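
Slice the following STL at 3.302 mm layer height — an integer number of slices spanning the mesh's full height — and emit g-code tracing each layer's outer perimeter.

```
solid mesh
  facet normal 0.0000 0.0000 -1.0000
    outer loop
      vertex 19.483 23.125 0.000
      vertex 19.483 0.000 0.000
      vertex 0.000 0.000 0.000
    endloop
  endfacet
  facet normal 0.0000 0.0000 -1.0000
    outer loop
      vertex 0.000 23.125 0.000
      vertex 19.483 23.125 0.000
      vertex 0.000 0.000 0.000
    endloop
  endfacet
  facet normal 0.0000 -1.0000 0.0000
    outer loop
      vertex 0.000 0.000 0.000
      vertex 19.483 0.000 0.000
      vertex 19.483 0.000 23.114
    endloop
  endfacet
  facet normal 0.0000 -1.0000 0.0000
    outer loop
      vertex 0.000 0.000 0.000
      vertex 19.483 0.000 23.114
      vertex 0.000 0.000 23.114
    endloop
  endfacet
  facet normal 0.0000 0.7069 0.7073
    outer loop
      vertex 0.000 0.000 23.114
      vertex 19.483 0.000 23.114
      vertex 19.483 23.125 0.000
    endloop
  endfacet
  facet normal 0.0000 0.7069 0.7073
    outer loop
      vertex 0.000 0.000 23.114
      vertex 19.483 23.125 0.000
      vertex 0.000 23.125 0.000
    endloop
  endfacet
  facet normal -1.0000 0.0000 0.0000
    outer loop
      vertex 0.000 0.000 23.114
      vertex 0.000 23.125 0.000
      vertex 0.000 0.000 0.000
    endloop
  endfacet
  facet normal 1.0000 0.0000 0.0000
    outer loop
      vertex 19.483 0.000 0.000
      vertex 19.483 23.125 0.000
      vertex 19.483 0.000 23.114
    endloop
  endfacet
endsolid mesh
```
; perimeter-only toolpath
G21 ; units = mm
G90 ; absolute positioning
G28 ; home
; layer 1
G0 Z3.302
G0 X0.000 Y0.000
G1 X19.483 Y0.000
G1 X19.483 Y19.821
G1 X0.000 Y19.821
G1 X0.000 Y0.000
; layer 2
G0 Z6.604
G0 X0.000 Y0.000
G1 X19.483 Y0.000
G1 X19.483 Y16.518
G1 X0.000 Y16.518
G1 X0.000 Y0.000
; layer 3
G0 Z9.906
G0 X0.000 Y0.000
G1 X19.483 Y0.000
G1 X19.483 Y13.214
G1 X0.000 Y13.214
G1 X0.000 Y0.000
; layer 4
G0 Z13.208
G0 X0.000 Y0.000
G1 X19.483 Y0.000
G1 X19.483 Y9.911
G1 X0.000 Y9.911
G1 X0.000 Y0.000
; layer 5
G0 Z16.510
G0 X0.000 Y0.000
G1 X19.483 Y0.000
G1 X19.483 Y6.607
G1 X0.000 Y6.607
G1 X0.000 Y0.000
; layer 6
G0 Z19.812
G0 X0.000 Y0.000
G1 X19.483 Y0.000
G1 X19.483 Y3.304
G1 X0.000 Y3.304
G1 X0.000 Y0.000
M2 ; end

The solid is a wedge (ramp): 19.5 × 23.1 mm base, rising to 23.1 mm along the y=0 edge and sloping linearly to z=0 at y=23.1. Slicing at Δz = 3.302 mm — 7 equal slices spanning the solid's height, so layer i sits at z = i·h/7 — gives 6 non-empty perimeters. Each is a 4-segment closed polygon; G0 lifts to the layer z and rapids to the start vertex, then G1 traces the edges. The cross-section shrinks linearly with z (the slice at the apex is degenerate and omitted).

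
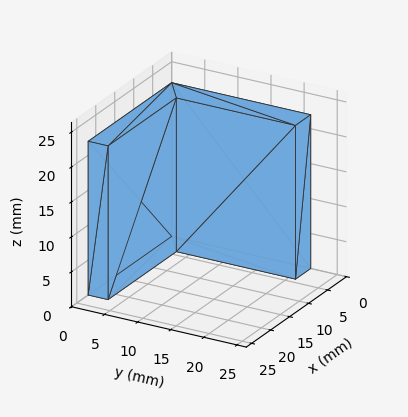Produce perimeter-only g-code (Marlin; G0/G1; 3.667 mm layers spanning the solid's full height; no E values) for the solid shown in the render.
Reading the render: the shape is an L-shaped prism: outer 22 × 21 mm, arm thicknesses ≈ 3 mm (horizontal) and 4 mm (vertical), extruded 22 mm in z (dimensions read to the nearest mm from the axis ticks). For the g-code, the solid's height is divided into equal slices at the stated Δz and each level perimeter traced with G1 moves after a G0 lift.

; perimeter-only toolpath
G21 ; units = mm
G90 ; absolute positioning
G28 ; home
; layer 1
G0 Z3.667
G0 X0.000 Y0.000
G1 X22.000 Y0.000
G1 X22.000 Y3.000
G1 X4.000 Y3.000
G1 X4.000 Y21.000
G1 X0.000 Y21.000
G1 X0.000 Y0.000
; layer 2
G0 Z7.333
G0 X0.000 Y0.000
G1 X22.000 Y0.000
G1 X22.000 Y3.000
G1 X4.000 Y3.000
G1 X4.000 Y21.000
G1 X0.000 Y21.000
G1 X0.000 Y0.000
; layer 3
G0 Z11.000
G0 X0.000 Y0.000
G1 X22.000 Y0.000
G1 X22.000 Y3.000
G1 X4.000 Y3.000
G1 X4.000 Y21.000
G1 X0.000 Y21.000
G1 X0.000 Y0.000
; layer 4
G0 Z14.667
G0 X0.000 Y0.000
G1 X22.000 Y0.000
G1 X22.000 Y3.000
G1 X4.000 Y3.000
G1 X4.000 Y21.000
G1 X0.000 Y21.000
G1 X0.000 Y0.000
; layer 5
G0 Z18.333
G0 X0.000 Y0.000
G1 X22.000 Y0.000
G1 X22.000 Y3.000
G1 X4.000 Y3.000
G1 X4.000 Y21.000
G1 X0.000 Y21.000
G1 X0.000 Y0.000
; layer 6
G0 Z22.000
G0 X0.000 Y0.000
G1 X22.000 Y0.000
G1 X22.000 Y3.000
G1 X4.000 Y3.000
G1 X4.000 Y21.000
G1 X0.000 Y21.000
G1 X0.000 Y0.000
M2 ; end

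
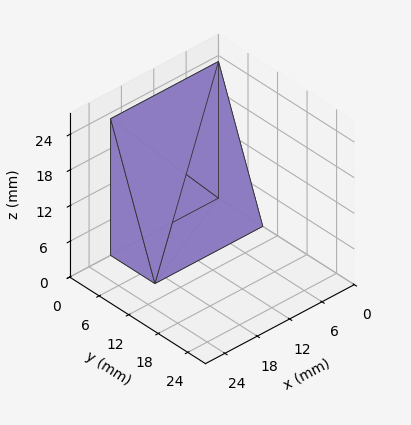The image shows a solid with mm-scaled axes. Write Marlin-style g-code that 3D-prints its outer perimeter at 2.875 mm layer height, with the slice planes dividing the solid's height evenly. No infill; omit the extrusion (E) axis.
Reading the render: the shape is a wedge (ramp): 20 × 9 mm base, rising to 23 mm along the y=0 edge and sloping linearly to z=0 at y=9 (dimensions read to the nearest mm from the axis ticks). For the g-code, the solid's height is divided into equal slices at the stated Δz and each level perimeter traced with G1 moves after a G0 lift.

; perimeter-only toolpath
G21 ; units = mm
G90 ; absolute positioning
G28 ; home
; layer 1
G0 Z2.875
G0 X0.000 Y0.000
G1 X20.000 Y0.000
G1 X20.000 Y7.875
G1 X0.000 Y7.875
G1 X0.000 Y0.000
; layer 2
G0 Z5.750
G0 X0.000 Y0.000
G1 X20.000 Y0.000
G1 X20.000 Y6.750
G1 X0.000 Y6.750
G1 X0.000 Y0.000
; layer 3
G0 Z8.625
G0 X0.000 Y0.000
G1 X20.000 Y0.000
G1 X20.000 Y5.625
G1 X0.000 Y5.625
G1 X0.000 Y0.000
; layer 4
G0 Z11.500
G0 X0.000 Y0.000
G1 X20.000 Y0.000
G1 X20.000 Y4.500
G1 X0.000 Y4.500
G1 X0.000 Y0.000
; layer 5
G0 Z14.375
G0 X0.000 Y0.000
G1 X20.000 Y0.000
G1 X20.000 Y3.375
G1 X0.000 Y3.375
G1 X0.000 Y0.000
; layer 6
G0 Z17.250
G0 X0.000 Y0.000
G1 X20.000 Y0.000
G1 X20.000 Y2.250
G1 X0.000 Y2.250
G1 X0.000 Y0.000
; layer 7
G0 Z20.125
G0 X0.000 Y0.000
G1 X20.000 Y0.000
G1 X20.000 Y1.125
G1 X0.000 Y1.125
G1 X0.000 Y0.000
M2 ; end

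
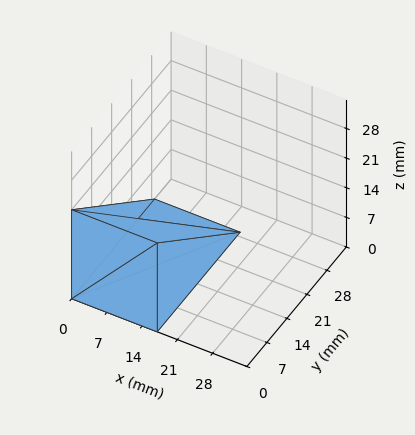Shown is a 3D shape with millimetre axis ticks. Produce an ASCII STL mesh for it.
Reading the render: the shape is a wedge (ramp): 17 × 29 mm base, rising to 21 mm along the y=0 edge and sloping linearly to z=0 at y=29 (dimensions read to the nearest mm from the axis ticks). For the STL, each face is triangulated and given an outward normal.

solid part
  facet normal 0.0000 0.0000 -1.0000
    outer loop
      vertex 17.000 29.000 0.000
      vertex 17.000 0.000 0.000
      vertex 0.000 0.000 0.000
    endloop
  endfacet
  facet normal 0.0000 0.0000 -1.0000
    outer loop
      vertex 0.000 29.000 0.000
      vertex 17.000 29.000 0.000
      vertex 0.000 0.000 0.000
    endloop
  endfacet
  facet normal 0.0000 -1.0000 0.0000
    outer loop
      vertex 0.000 0.000 0.000
      vertex 17.000 0.000 0.000
      vertex 17.000 0.000 21.000
    endloop
  endfacet
  facet normal 0.0000 -1.0000 0.0000
    outer loop
      vertex 0.000 0.000 0.000
      vertex 17.000 0.000 21.000
      vertex 0.000 0.000 21.000
    endloop
  endfacet
  facet normal 0.0000 0.5865 0.8099
    outer loop
      vertex 0.000 0.000 21.000
      vertex 17.000 0.000 21.000
      vertex 17.000 29.000 0.000
    endloop
  endfacet
  facet normal 0.0000 0.5865 0.8099
    outer loop
      vertex 0.000 0.000 21.000
      vertex 17.000 29.000 0.000
      vertex 0.000 29.000 0.000
    endloop
  endfacet
  facet normal -1.0000 0.0000 0.0000
    outer loop
      vertex 0.000 0.000 21.000
      vertex 0.000 29.000 0.000
      vertex 0.000 0.000 0.000
    endloop
  endfacet
  facet normal 1.0000 0.0000 0.0000
    outer loop
      vertex 17.000 0.000 0.000
      vertex 17.000 29.000 0.000
      vertex 17.000 0.000 21.000
    endloop
  endfacet
endsolid part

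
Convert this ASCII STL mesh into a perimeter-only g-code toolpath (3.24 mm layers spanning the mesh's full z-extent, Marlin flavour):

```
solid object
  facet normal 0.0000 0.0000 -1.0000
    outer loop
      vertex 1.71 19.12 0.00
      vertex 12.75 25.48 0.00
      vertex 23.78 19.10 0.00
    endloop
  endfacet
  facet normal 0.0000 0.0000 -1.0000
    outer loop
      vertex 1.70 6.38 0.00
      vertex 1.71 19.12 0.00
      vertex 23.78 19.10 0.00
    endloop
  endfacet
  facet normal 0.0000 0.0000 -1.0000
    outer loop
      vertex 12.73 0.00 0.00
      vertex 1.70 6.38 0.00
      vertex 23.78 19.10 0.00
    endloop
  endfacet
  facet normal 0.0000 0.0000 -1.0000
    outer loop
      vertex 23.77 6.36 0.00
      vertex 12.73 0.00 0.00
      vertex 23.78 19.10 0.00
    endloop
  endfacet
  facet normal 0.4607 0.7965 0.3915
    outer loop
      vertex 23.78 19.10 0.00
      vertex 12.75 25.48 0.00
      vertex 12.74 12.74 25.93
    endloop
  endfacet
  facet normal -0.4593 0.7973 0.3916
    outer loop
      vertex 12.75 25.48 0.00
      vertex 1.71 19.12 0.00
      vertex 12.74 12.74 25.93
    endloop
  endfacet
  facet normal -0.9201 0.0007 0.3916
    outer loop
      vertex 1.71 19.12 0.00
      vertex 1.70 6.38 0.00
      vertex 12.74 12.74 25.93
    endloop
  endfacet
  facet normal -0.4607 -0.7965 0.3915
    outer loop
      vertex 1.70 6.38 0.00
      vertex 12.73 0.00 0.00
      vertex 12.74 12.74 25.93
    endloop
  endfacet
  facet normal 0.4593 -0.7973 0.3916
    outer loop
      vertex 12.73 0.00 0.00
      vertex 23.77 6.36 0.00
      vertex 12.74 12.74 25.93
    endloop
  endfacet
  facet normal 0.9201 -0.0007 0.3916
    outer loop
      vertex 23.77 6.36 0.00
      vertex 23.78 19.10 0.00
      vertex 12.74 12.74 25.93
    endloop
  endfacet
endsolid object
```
; perimeter-only toolpath
G21 ; units = mm
G90 ; absolute positioning
G28 ; home
; layer 1
G0 Z3.24
G0 X22.40 Y18.31
G1 X12.75 Y23.89
G1 X3.09 Y18.32
G1 X3.08 Y7.17
G1 X12.73 Y1.59
G1 X22.39 Y7.16
G1 X22.40 Y18.31
; layer 2
G0 Z6.48
G0 X21.02 Y17.51
G1 X12.75 Y22.29
G1 X4.47 Y17.52
G1 X4.46 Y7.97
G1 X12.73 Y3.19
G1 X21.01 Y7.96
G1 X21.02 Y17.51
; layer 3
G0 Z9.72
G0 X19.64 Y16.71
G1 X12.75 Y20.70
G1 X5.85 Y16.73
G1 X5.84 Y8.77
G1 X12.73 Y4.78
G1 X19.63 Y8.75
G1 X19.64 Y16.71
; layer 4
G0 Z12.96
G0 X18.26 Y15.92
G1 X12.75 Y19.11
G1 X7.22 Y15.93
G1 X7.22 Y9.56
G1 X12.73 Y6.37
G1 X18.25 Y9.55
G1 X18.26 Y15.92
; layer 5
G0 Z16.21
G0 X16.88 Y15.12
G1 X12.74 Y17.52
G1 X8.60 Y15.13
G1 X8.60 Y10.36
G1 X12.74 Y7.96
G1 X16.88 Y10.35
G1 X16.88 Y15.12
; layer 6
G0 Z19.45
G0 X15.50 Y14.33
G1 X12.74 Y15.93
G1 X9.98 Y14.34
G1 X9.98 Y11.15
G1 X12.74 Y9.55
G1 X15.50 Y11.14
G1 X15.50 Y14.33
; layer 7
G0 Z22.69
G0 X14.12 Y13.54
G1 X12.74 Y14.33
G1 X11.36 Y13.54
G1 X11.36 Y11.95
G1 X12.74 Y11.15
G1 X14.12 Y11.94
G1 X14.12 Y13.54
M2 ; end

The solid is a regular 6-sided pyramid, base circumscribed radius ≈ 12.7 mm, apex at z ≈ 25.9 mm. Slicing at Δz = 3.24 mm — 8 equal slices spanning the solid's height, so layer i sits at z = i·h/8 — gives 7 non-empty perimeters. Each is a 6-segment closed polygon; G0 lifts to the layer z and rapids to the start vertex, then G1 traces the edges. The cross-section shrinks linearly with z (the slice at the apex is degenerate and omitted).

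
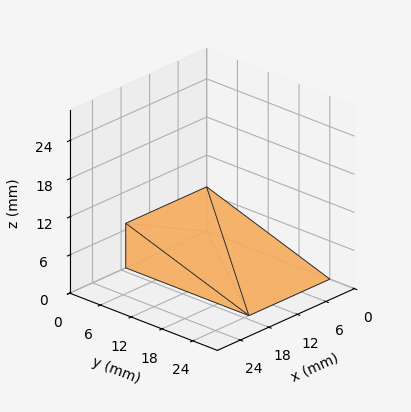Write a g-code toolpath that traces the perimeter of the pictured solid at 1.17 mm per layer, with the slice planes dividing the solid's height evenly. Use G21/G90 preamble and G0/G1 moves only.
Reading the render: the shape is a wedge (ramp): 17 × 24 mm base, rising to 7 mm along the y=0 edge and sloping linearly to z=0 at y=24 (dimensions read to the nearest mm from the axis ticks). For the g-code, the solid's height is divided into equal slices at the stated Δz and each level perimeter traced with G1 moves after a G0 lift.

; perimeter-only toolpath
G21 ; units = mm
G90 ; absolute positioning
G28 ; home
; layer 1
G0 Z1.17
G0 X0.00 Y0.00
G1 X17.00 Y0.00
G1 X17.00 Y20.00
G1 X0.00 Y20.00
G1 X0.00 Y0.00
; layer 2
G0 Z2.33
G0 X0.00 Y0.00
G1 X17.00 Y0.00
G1 X17.00 Y16.00
G1 X0.00 Y16.00
G1 X0.00 Y0.00
; layer 3
G0 Z3.50
G0 X0.00 Y0.00
G1 X17.00 Y0.00
G1 X17.00 Y12.00
G1 X0.00 Y12.00
G1 X0.00 Y0.00
; layer 4
G0 Z4.67
G0 X0.00 Y0.00
G1 X17.00 Y0.00
G1 X17.00 Y8.00
G1 X0.00 Y8.00
G1 X0.00 Y0.00
; layer 5
G0 Z5.83
G0 X0.00 Y0.00
G1 X17.00 Y0.00
G1 X17.00 Y4.00
G1 X0.00 Y4.00
G1 X0.00 Y0.00
M2 ; end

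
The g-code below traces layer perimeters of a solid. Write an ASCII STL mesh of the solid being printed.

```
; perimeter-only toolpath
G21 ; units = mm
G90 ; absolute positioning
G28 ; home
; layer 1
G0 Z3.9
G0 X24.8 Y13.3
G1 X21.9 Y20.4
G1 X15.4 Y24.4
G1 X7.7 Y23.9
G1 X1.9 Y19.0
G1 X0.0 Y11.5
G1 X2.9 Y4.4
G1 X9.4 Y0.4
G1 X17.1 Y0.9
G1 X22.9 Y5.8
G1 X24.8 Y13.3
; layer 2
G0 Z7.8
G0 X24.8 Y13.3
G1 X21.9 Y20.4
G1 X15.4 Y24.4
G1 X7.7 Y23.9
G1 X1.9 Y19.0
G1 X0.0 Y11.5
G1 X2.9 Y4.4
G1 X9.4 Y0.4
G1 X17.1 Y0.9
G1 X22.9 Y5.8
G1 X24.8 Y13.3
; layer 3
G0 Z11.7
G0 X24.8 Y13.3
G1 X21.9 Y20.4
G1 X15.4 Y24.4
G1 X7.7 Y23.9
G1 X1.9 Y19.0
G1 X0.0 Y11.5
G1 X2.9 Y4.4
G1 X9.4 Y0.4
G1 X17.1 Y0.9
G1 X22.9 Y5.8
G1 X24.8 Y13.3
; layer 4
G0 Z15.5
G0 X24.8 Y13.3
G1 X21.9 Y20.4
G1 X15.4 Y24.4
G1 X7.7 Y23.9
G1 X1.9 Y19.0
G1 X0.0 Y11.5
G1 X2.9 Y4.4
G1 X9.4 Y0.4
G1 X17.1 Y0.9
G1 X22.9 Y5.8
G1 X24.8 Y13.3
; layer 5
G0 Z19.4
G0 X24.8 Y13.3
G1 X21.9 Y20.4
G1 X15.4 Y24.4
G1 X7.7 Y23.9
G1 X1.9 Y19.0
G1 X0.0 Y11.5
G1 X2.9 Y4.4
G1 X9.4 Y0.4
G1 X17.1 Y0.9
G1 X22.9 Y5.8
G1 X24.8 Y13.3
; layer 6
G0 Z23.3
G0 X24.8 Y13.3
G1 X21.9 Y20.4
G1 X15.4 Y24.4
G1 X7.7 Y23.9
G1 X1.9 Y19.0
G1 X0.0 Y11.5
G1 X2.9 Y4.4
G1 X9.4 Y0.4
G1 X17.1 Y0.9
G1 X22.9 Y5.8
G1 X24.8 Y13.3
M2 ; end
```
solid part
  facet normal 0.0000 0.0000 -1.0000
    outer loop
      vertex 15.4 24.4 0.0
      vertex 21.9 20.4 0.0
      vertex 24.8 13.3 0.0
    endloop
  endfacet
  facet normal 0.0000 0.0000 -1.0000
    outer loop
      vertex 7.7 23.9 0.0
      vertex 15.4 24.4 0.0
      vertex 24.8 13.3 0.0
    endloop
  endfacet
  facet normal 0.0000 0.0000 -1.0000
    outer loop
      vertex 1.9 19.0 0.0
      vertex 7.7 23.9 0.0
      vertex 24.8 13.3 0.0
    endloop
  endfacet
  facet normal 0.0000 0.0000 -1.0000
    outer loop
      vertex 0.0 11.5 0.0
      vertex 1.9 19.0 0.0
      vertex 24.8 13.3 0.0
    endloop
  endfacet
  facet normal 0.0000 0.0000 -1.0000
    outer loop
      vertex 2.9 4.4 0.0
      vertex 0.0 11.5 0.0
      vertex 24.8 13.3 0.0
    endloop
  endfacet
  facet normal 0.0000 0.0000 -1.0000
    outer loop
      vertex 9.4 0.4 0.0
      vertex 2.9 4.4 0.0
      vertex 24.8 13.3 0.0
    endloop
  endfacet
  facet normal 0.0000 0.0000 -1.0000
    outer loop
      vertex 17.1 0.9 0.0
      vertex 9.4 0.4 0.0
      vertex 24.8 13.3 0.0
    endloop
  endfacet
  facet normal 0.0000 0.0000 -1.0000
    outer loop
      vertex 22.9 5.8 0.0
      vertex 17.1 0.9 0.0
      vertex 24.8 13.3 0.0
    endloop
  endfacet
  facet normal 0.0000 0.0000 1.0000
    outer loop
      vertex 24.8 13.3 23.3
      vertex 21.9 20.4 23.3
      vertex 15.4 24.4 23.3
    endloop
  endfacet
  facet normal 0.0000 0.0000 1.0000
    outer loop
      vertex 24.8 13.3 23.3
      vertex 15.4 24.4 23.3
      vertex 7.7 23.9 23.3
    endloop
  endfacet
  facet normal 0.0000 0.0000 1.0000
    outer loop
      vertex 24.8 13.3 23.3
      vertex 7.7 23.9 23.3
      vertex 1.9 19.0 23.3
    endloop
  endfacet
  facet normal 0.0000 0.0000 1.0000
    outer loop
      vertex 24.8 13.3 23.3
      vertex 1.9 19.0 23.3
      vertex 0.0 11.5 23.3
    endloop
  endfacet
  facet normal 0.0000 0.0000 1.0000
    outer loop
      vertex 24.8 13.3 23.3
      vertex 0.0 11.5 23.3
      vertex 2.9 4.4 23.3
    endloop
  endfacet
  facet normal 0.0000 0.0000 1.0000
    outer loop
      vertex 24.8 13.3 23.3
      vertex 2.9 4.4 23.3
      vertex 9.4 0.4 23.3
    endloop
  endfacet
  facet normal 0.0000 0.0000 1.0000
    outer loop
      vertex 24.8 13.3 23.3
      vertex 9.4 0.4 23.3
      vertex 17.1 0.9 23.3
    endloop
  endfacet
  facet normal 0.0000 0.0000 1.0000
    outer loop
      vertex 24.8 13.3 23.3
      vertex 17.1 0.9 23.3
      vertex 22.9 5.8 23.3
    endloop
  endfacet
  facet normal 0.9258 0.3781 0.0000
    outer loop
      vertex 24.8 13.3 0.0
      vertex 21.9 20.4 0.0
      vertex 21.9 20.4 23.3
    endloop
  endfacet
  facet normal 0.9258 0.3781 0.0000
    outer loop
      vertex 24.8 13.3 0.0
      vertex 21.9 20.4 23.3
      vertex 24.8 13.3 23.3
    endloop
  endfacet
  facet normal 0.5241 0.8517 0.0000
    outer loop
      vertex 21.9 20.4 0.0
      vertex 15.4 24.4 0.0
      vertex 15.4 24.4 23.3
    endloop
  endfacet
  facet normal 0.5241 0.8517 0.0000
    outer loop
      vertex 21.9 20.4 0.0
      vertex 15.4 24.4 23.3
      vertex 21.9 20.4 23.3
    endloop
  endfacet
  facet normal -0.0648 0.9979 0.0000
    outer loop
      vertex 15.4 24.4 0.0
      vertex 7.7 23.9 0.0
      vertex 7.7 23.9 23.3
    endloop
  endfacet
  facet normal -0.0648 0.9979 0.0000
    outer loop
      vertex 15.4 24.4 0.0
      vertex 7.7 23.9 23.3
      vertex 15.4 24.4 23.3
    endloop
  endfacet
  facet normal -0.6454 0.7639 0.0000
    outer loop
      vertex 7.7 23.9 0.0
      vertex 1.9 19.0 0.0
      vertex 1.9 19.0 23.3
    endloop
  endfacet
  facet normal -0.6454 0.7639 0.0000
    outer loop
      vertex 7.7 23.9 0.0
      vertex 1.9 19.0 23.3
      vertex 7.7 23.9 23.3
    endloop
  endfacet
  facet normal -0.9694 0.2456 0.0000
    outer loop
      vertex 1.9 19.0 0.0
      vertex 0.0 11.5 0.0
      vertex 0.0 11.5 23.3
    endloop
  endfacet
  facet normal -0.9694 0.2456 0.0000
    outer loop
      vertex 1.9 19.0 0.0
      vertex 0.0 11.5 23.3
      vertex 1.9 19.0 23.3
    endloop
  endfacet
  facet normal -0.9258 -0.3781 0.0000
    outer loop
      vertex 0.0 11.5 0.0
      vertex 2.9 4.4 0.0
      vertex 2.9 4.4 23.3
    endloop
  endfacet
  facet normal -0.9258 -0.3781 0.0000
    outer loop
      vertex 0.0 11.5 0.0
      vertex 2.9 4.4 23.3
      vertex 0.0 11.5 23.3
    endloop
  endfacet
  facet normal -0.5241 -0.8517 0.0000
    outer loop
      vertex 2.9 4.4 0.0
      vertex 9.4 0.4 0.0
      vertex 9.4 0.4 23.3
    endloop
  endfacet
  facet normal -0.5241 -0.8517 0.0000
    outer loop
      vertex 2.9 4.4 0.0
      vertex 9.4 0.4 23.3
      vertex 2.9 4.4 23.3
    endloop
  endfacet
  facet normal 0.0648 -0.9979 0.0000
    outer loop
      vertex 9.4 0.4 0.0
      vertex 17.1 0.9 0.0
      vertex 17.1 0.9 23.3
    endloop
  endfacet
  facet normal 0.0648 -0.9979 0.0000
    outer loop
      vertex 9.4 0.4 0.0
      vertex 17.1 0.9 23.3
      vertex 9.4 0.4 23.3
    endloop
  endfacet
  facet normal 0.6454 -0.7639 0.0000
    outer loop
      vertex 17.1 0.9 0.0
      vertex 22.9 5.8 0.0
      vertex 22.9 5.8 23.3
    endloop
  endfacet
  facet normal 0.6454 -0.7639 0.0000
    outer loop
      vertex 17.1 0.9 0.0
      vertex 22.9 5.8 23.3
      vertex 17.1 0.9 23.3
    endloop
  endfacet
  facet normal 0.9694 -0.2456 0.0000
    outer loop
      vertex 22.9 5.8 0.0
      vertex 24.8 13.3 0.0
      vertex 24.8 13.3 23.3
    endloop
  endfacet
  facet normal 0.9694 -0.2456 0.0000
    outer loop
      vertex 22.9 5.8 0.0
      vertex 24.8 13.3 23.3
      vertex 22.9 5.8 23.3
    endloop
  endfacet
endsolid part

The G0 Z moves step by Δz≈3.9 mm. Every layer's G1 loop is the same polygon, so the solid is a straight extrusion of it from z=0 to z≈23.3. Closing with flat bottom and top caps and triangulating gives 36 facets — a regular 10-sided prism (a cylinder approximated with 10 flat sides), circumscribed radius ≈ 12.4 mm, height ≈ 23.3 mm.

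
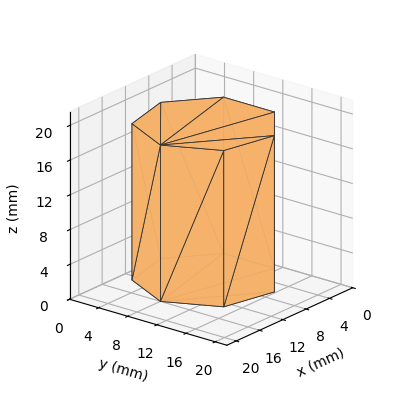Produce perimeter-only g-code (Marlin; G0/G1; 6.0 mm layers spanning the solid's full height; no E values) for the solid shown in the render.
Reading the render: the shape is a regular 7-sided prism (a cylinder approximated with 7 flat sides), circumscribed radius ≈ 8 mm, height ≈ 18 mm (dimensions read to the nearest mm from the axis ticks). For the g-code, the solid's height is divided into equal slices at the stated Δz and each level perimeter traced with G1 moves after a G0 lift.

; perimeter-only toolpath
G21 ; units = mm
G90 ; absolute positioning
G28 ; home
; layer 1
G0 Z6.0
G0 X16.0 Y8.0
G1 X13.0 Y14.3
G1 X6.2 Y15.8
G1 X0.8 Y11.5
G1 X0.8 Y4.5
G1 X6.2 Y0.2
G1 X13.0 Y1.7
G1 X16.0 Y8.0
; layer 2
G0 Z12.0
G0 X16.0 Y8.0
G1 X13.0 Y14.3
G1 X6.2 Y15.8
G1 X0.8 Y11.5
G1 X0.8 Y4.5
G1 X6.2 Y0.2
G1 X13.0 Y1.7
G1 X16.0 Y8.0
; layer 3
G0 Z18.0
G0 X16.0 Y8.0
G1 X13.0 Y14.3
G1 X6.2 Y15.8
G1 X0.8 Y11.5
G1 X0.8 Y4.5
G1 X6.2 Y0.2
G1 X13.0 Y1.7
G1 X16.0 Y8.0
M2 ; end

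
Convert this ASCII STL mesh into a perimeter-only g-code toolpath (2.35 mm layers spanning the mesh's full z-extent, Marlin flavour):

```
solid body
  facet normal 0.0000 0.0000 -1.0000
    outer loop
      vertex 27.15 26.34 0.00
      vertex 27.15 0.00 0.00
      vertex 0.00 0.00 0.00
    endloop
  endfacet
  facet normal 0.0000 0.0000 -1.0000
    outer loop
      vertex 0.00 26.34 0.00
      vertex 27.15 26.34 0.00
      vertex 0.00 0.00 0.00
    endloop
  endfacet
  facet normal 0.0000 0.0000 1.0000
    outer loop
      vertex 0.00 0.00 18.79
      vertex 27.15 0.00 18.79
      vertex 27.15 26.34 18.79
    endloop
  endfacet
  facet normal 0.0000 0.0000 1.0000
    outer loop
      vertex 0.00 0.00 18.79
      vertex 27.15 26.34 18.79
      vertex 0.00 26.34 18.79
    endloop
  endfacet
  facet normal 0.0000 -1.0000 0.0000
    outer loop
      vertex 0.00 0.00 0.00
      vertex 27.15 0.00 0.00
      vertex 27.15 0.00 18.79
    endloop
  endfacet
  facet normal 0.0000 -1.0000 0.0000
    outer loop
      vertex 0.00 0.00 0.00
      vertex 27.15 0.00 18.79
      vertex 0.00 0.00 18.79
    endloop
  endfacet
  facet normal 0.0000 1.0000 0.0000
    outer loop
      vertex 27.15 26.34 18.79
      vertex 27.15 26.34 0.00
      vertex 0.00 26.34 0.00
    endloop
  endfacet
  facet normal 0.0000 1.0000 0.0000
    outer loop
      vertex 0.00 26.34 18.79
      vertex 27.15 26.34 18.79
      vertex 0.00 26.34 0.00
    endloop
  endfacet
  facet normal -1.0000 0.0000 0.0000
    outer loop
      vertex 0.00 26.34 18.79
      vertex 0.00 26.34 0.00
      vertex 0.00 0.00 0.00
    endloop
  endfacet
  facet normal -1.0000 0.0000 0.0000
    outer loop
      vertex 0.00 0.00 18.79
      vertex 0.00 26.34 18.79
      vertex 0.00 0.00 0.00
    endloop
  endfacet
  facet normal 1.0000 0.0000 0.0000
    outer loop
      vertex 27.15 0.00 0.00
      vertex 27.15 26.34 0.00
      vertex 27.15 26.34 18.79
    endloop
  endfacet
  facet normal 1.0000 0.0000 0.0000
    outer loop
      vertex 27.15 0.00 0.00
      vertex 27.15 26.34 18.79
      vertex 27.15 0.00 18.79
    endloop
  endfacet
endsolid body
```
; perimeter-only toolpath
G21 ; units = mm
G90 ; absolute positioning
G28 ; home
; layer 1
G0 Z2.35
G0 X0.00 Y0.00
G1 X27.15 Y0.00
G1 X27.15 Y26.34
G1 X0.00 Y26.34
G1 X0.00 Y0.00
; layer 2
G0 Z4.70
G0 X0.00 Y0.00
G1 X27.15 Y0.00
G1 X27.15 Y26.34
G1 X0.00 Y26.34
G1 X0.00 Y0.00
; layer 3
G0 Z7.05
G0 X0.00 Y0.00
G1 X27.15 Y0.00
G1 X27.15 Y26.34
G1 X0.00 Y26.34
G1 X0.00 Y0.00
; layer 4
G0 Z9.39
G0 X0.00 Y0.00
G1 X27.15 Y0.00
G1 X27.15 Y26.34
G1 X0.00 Y26.34
G1 X0.00 Y0.00
; layer 5
G0 Z11.74
G0 X0.00 Y0.00
G1 X27.15 Y0.00
G1 X27.15 Y26.34
G1 X0.00 Y26.34
G1 X0.00 Y0.00
; layer 6
G0 Z14.09
G0 X0.00 Y0.00
G1 X27.15 Y0.00
G1 X27.15 Y26.34
G1 X0.00 Y26.34
G1 X0.00 Y0.00
; layer 7
G0 Z16.44
G0 X0.00 Y0.00
G1 X27.15 Y0.00
G1 X27.15 Y26.34
G1 X0.00 Y26.34
G1 X0.00 Y0.00
; layer 8
G0 Z18.79
G0 X0.00 Y0.00
G1 X27.15 Y0.00
G1 X27.15 Y26.34
G1 X0.00 Y26.34
G1 X0.00 Y0.00
M2 ; end

The solid is a rectangular box, roughly 27.1 × 26.3 mm footprint and 18.8 mm tall. Slicing at Δz = 2.35 mm — 8 equal slices spanning the solid's height, so layer i sits at z = i·h/8 — gives 8 non-empty perimeters. Each is a 4-segment closed polygon; G0 lifts to the layer z and rapids to the start vertex, then G1 traces the edges.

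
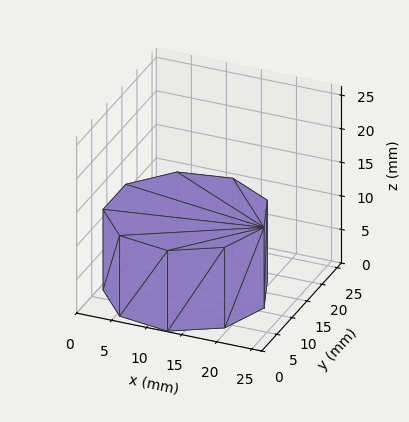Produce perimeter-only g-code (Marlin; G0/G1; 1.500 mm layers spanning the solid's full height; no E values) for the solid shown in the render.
Reading the render: the shape is a regular 9-sided prism (a cylinder approximated with 9 flat sides), circumscribed radius ≈ 11 mm, height ≈ 12 mm (dimensions read to the nearest mm from the axis ticks). For the g-code, the solid's height is divided into equal slices at the stated Δz and each level perimeter traced with G1 moves after a G0 lift.

; perimeter-only toolpath
G21 ; units = mm
G90 ; absolute positioning
G28 ; home
; layer 1
G0 Z1.500
G0 X22.000 Y11.000
G1 X19.426 Y18.071
G1 X12.910 Y21.833
G1 X5.500 Y20.526
G1 X0.663 Y14.762
G1 X0.663 Y7.238
G1 X5.500 Y1.474
G1 X12.910 Y0.167
G1 X19.426 Y3.929
G1 X22.000 Y11.000
; layer 2
G0 Z3.000
G0 X22.000 Y11.000
G1 X19.426 Y18.071
G1 X12.910 Y21.833
G1 X5.500 Y20.526
G1 X0.663 Y14.762
G1 X0.663 Y7.238
G1 X5.500 Y1.474
G1 X12.910 Y0.167
G1 X19.426 Y3.929
G1 X22.000 Y11.000
; layer 3
G0 Z4.500
G0 X22.000 Y11.000
G1 X19.426 Y18.071
G1 X12.910 Y21.833
G1 X5.500 Y20.526
G1 X0.663 Y14.762
G1 X0.663 Y7.238
G1 X5.500 Y1.474
G1 X12.910 Y0.167
G1 X19.426 Y3.929
G1 X22.000 Y11.000
; layer 4
G0 Z6.000
G0 X22.000 Y11.000
G1 X19.426 Y18.071
G1 X12.910 Y21.833
G1 X5.500 Y20.526
G1 X0.663 Y14.762
G1 X0.663 Y7.238
G1 X5.500 Y1.474
G1 X12.910 Y0.167
G1 X19.426 Y3.929
G1 X22.000 Y11.000
; layer 5
G0 Z7.500
G0 X22.000 Y11.000
G1 X19.426 Y18.071
G1 X12.910 Y21.833
G1 X5.500 Y20.526
G1 X0.663 Y14.762
G1 X0.663 Y7.238
G1 X5.500 Y1.474
G1 X12.910 Y0.167
G1 X19.426 Y3.929
G1 X22.000 Y11.000
; layer 6
G0 Z9.000
G0 X22.000 Y11.000
G1 X19.426 Y18.071
G1 X12.910 Y21.833
G1 X5.500 Y20.526
G1 X0.663 Y14.762
G1 X0.663 Y7.238
G1 X5.500 Y1.474
G1 X12.910 Y0.167
G1 X19.426 Y3.929
G1 X22.000 Y11.000
; layer 7
G0 Z10.500
G0 X22.000 Y11.000
G1 X19.426 Y18.071
G1 X12.910 Y21.833
G1 X5.500 Y20.526
G1 X0.663 Y14.762
G1 X0.663 Y7.238
G1 X5.500 Y1.474
G1 X12.910 Y0.167
G1 X19.426 Y3.929
G1 X22.000 Y11.000
; layer 8
G0 Z12.000
G0 X22.000 Y11.000
G1 X19.426 Y18.071
G1 X12.910 Y21.833
G1 X5.500 Y20.526
G1 X0.663 Y14.762
G1 X0.663 Y7.238
G1 X5.500 Y1.474
G1 X12.910 Y0.167
G1 X19.426 Y3.929
G1 X22.000 Y11.000
M2 ; end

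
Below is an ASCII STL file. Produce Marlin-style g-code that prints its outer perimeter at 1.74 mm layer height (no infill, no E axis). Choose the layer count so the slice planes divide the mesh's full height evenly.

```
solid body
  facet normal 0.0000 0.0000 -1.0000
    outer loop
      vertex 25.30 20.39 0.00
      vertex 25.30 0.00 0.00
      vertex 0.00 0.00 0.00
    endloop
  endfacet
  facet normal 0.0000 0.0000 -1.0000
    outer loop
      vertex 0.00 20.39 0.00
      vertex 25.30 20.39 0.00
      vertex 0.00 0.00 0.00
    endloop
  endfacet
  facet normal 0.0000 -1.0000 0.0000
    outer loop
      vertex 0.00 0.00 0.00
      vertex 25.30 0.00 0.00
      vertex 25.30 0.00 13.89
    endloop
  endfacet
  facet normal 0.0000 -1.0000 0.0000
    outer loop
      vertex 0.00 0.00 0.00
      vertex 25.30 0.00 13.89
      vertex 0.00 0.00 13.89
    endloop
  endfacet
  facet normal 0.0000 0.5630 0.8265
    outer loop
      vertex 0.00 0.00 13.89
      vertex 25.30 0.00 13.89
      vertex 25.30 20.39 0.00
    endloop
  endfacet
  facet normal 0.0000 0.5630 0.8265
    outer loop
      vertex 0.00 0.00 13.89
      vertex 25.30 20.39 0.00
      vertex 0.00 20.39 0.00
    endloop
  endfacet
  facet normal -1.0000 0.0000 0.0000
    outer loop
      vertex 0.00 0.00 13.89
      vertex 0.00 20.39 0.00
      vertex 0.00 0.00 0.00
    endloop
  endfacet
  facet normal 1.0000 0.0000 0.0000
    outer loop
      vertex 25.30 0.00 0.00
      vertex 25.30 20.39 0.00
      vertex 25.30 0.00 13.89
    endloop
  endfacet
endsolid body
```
; perimeter-only toolpath
G21 ; units = mm
G90 ; absolute positioning
G28 ; home
; layer 1
G0 Z1.74
G0 X0.00 Y0.00
G1 X25.30 Y0.00
G1 X25.30 Y17.84
G1 X0.00 Y17.84
G1 X0.00 Y0.00
; layer 2
G0 Z3.47
G0 X0.00 Y0.00
G1 X25.30 Y0.00
G1 X25.30 Y15.29
G1 X0.00 Y15.29
G1 X0.00 Y0.00
; layer 3
G0 Z5.21
G0 X0.00 Y0.00
G1 X25.30 Y0.00
G1 X25.30 Y12.74
G1 X0.00 Y12.74
G1 X0.00 Y0.00
; layer 4
G0 Z6.95
G0 X0.00 Y0.00
G1 X25.30 Y0.00
G1 X25.30 Y10.20
G1 X0.00 Y10.20
G1 X0.00 Y0.00
; layer 5
G0 Z8.68
G0 X0.00 Y0.00
G1 X25.30 Y0.00
G1 X25.30 Y7.65
G1 X0.00 Y7.65
G1 X0.00 Y0.00
; layer 6
G0 Z10.42
G0 X0.00 Y0.00
G1 X25.30 Y0.00
G1 X25.30 Y5.10
G1 X0.00 Y5.10
G1 X0.00 Y0.00
; layer 7
G0 Z12.15
G0 X0.00 Y0.00
G1 X25.30 Y0.00
G1 X25.30 Y2.55
G1 X0.00 Y2.55
G1 X0.00 Y0.00
M2 ; end

The solid is a wedge (ramp): 25.3 × 20.4 mm base, rising to 13.9 mm along the y=0 edge and sloping linearly to z=0 at y=20.4. Slicing at Δz = 1.74 mm — 8 equal slices spanning the solid's height, so layer i sits at z = i·h/8 — gives 7 non-empty perimeters. Each is a 4-segment closed polygon; G0 lifts to the layer z and rapids to the start vertex, then G1 traces the edges. The cross-section shrinks linearly with z (the slice at the apex is degenerate and omitted).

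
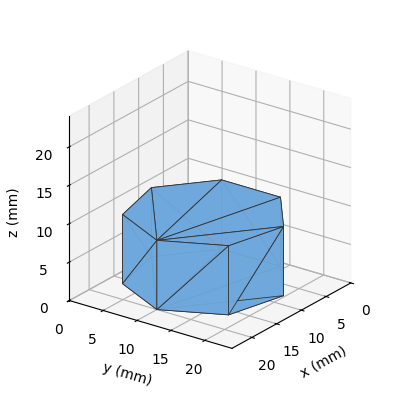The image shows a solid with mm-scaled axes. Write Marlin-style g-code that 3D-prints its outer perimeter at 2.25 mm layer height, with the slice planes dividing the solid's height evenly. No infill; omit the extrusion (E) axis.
Reading the render: the shape is a regular 7-sided prism (a cylinder approximated with 7 flat sides), circumscribed radius ≈ 10 mm, height ≈ 9 mm (dimensions read to the nearest mm from the axis ticks). For the g-code, the solid's height is divided into equal slices at the stated Δz and each level perimeter traced with G1 moves after a G0 lift.

; perimeter-only toolpath
G21 ; units = mm
G90 ; absolute positioning
G28 ; home
; layer 1
G0 Z2.25
G0 X20.00 Y10.00
G1 X16.23 Y17.82
G1 X7.77 Y19.75
G1 X0.99 Y14.34
G1 X0.99 Y5.66
G1 X7.77 Y0.25
G1 X16.23 Y2.18
G1 X20.00 Y10.00
; layer 2
G0 Z4.50
G0 X20.00 Y10.00
G1 X16.23 Y17.82
G1 X7.77 Y19.75
G1 X0.99 Y14.34
G1 X0.99 Y5.66
G1 X7.77 Y0.25
G1 X16.23 Y2.18
G1 X20.00 Y10.00
; layer 3
G0 Z6.75
G0 X20.00 Y10.00
G1 X16.23 Y17.82
G1 X7.77 Y19.75
G1 X0.99 Y14.34
G1 X0.99 Y5.66
G1 X7.77 Y0.25
G1 X16.23 Y2.18
G1 X20.00 Y10.00
; layer 4
G0 Z9.00
G0 X20.00 Y10.00
G1 X16.23 Y17.82
G1 X7.77 Y19.75
G1 X0.99 Y14.34
G1 X0.99 Y5.66
G1 X7.77 Y0.25
G1 X16.23 Y2.18
G1 X20.00 Y10.00
M2 ; end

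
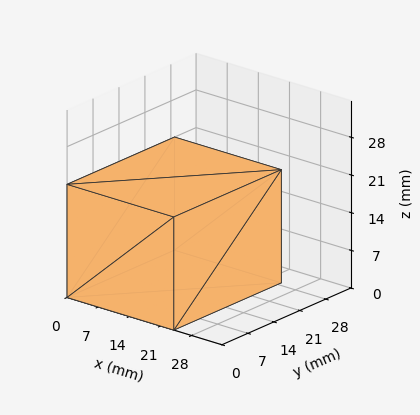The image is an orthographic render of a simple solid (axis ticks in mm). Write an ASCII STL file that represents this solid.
Reading the render: the shape is a rectangular box, roughly 24 × 29 mm footprint and 21 mm tall (dimensions read to the nearest mm from the axis ticks). For the STL, each face is triangulated and given an outward normal.

solid part
  facet normal 0.0000 0.0000 -1.0000
    outer loop
      vertex 24.0 29.0 0.0
      vertex 24.0 0.0 0.0
      vertex 0.0 0.0 0.0
    endloop
  endfacet
  facet normal 0.0000 0.0000 -1.0000
    outer loop
      vertex 0.0 29.0 0.0
      vertex 24.0 29.0 0.0
      vertex 0.0 0.0 0.0
    endloop
  endfacet
  facet normal 0.0000 0.0000 1.0000
    outer loop
      vertex 0.0 0.0 21.0
      vertex 24.0 0.0 21.0
      vertex 24.0 29.0 21.0
    endloop
  endfacet
  facet normal 0.0000 0.0000 1.0000
    outer loop
      vertex 0.0 0.0 21.0
      vertex 24.0 29.0 21.0
      vertex 0.0 29.0 21.0
    endloop
  endfacet
  facet normal 0.0000 -1.0000 0.0000
    outer loop
      vertex 0.0 0.0 0.0
      vertex 24.0 0.0 0.0
      vertex 24.0 0.0 21.0
    endloop
  endfacet
  facet normal 0.0000 -1.0000 0.0000
    outer loop
      vertex 0.0 0.0 0.0
      vertex 24.0 0.0 21.0
      vertex 0.0 0.0 21.0
    endloop
  endfacet
  facet normal 0.0000 1.0000 0.0000
    outer loop
      vertex 24.0 29.0 21.0
      vertex 24.0 29.0 0.0
      vertex 0.0 29.0 0.0
    endloop
  endfacet
  facet normal 0.0000 1.0000 0.0000
    outer loop
      vertex 0.0 29.0 21.0
      vertex 24.0 29.0 21.0
      vertex 0.0 29.0 0.0
    endloop
  endfacet
  facet normal -1.0000 0.0000 0.0000
    outer loop
      vertex 0.0 29.0 21.0
      vertex 0.0 29.0 0.0
      vertex 0.0 0.0 0.0
    endloop
  endfacet
  facet normal -1.0000 0.0000 0.0000
    outer loop
      vertex 0.0 0.0 21.0
      vertex 0.0 29.0 21.0
      vertex 0.0 0.0 0.0
    endloop
  endfacet
  facet normal 1.0000 0.0000 0.0000
    outer loop
      vertex 24.0 0.0 0.0
      vertex 24.0 29.0 0.0
      vertex 24.0 29.0 21.0
    endloop
  endfacet
  facet normal 1.0000 0.0000 0.0000
    outer loop
      vertex 24.0 0.0 0.0
      vertex 24.0 29.0 21.0
      vertex 24.0 0.0 21.0
    endloop
  endfacet
endsolid part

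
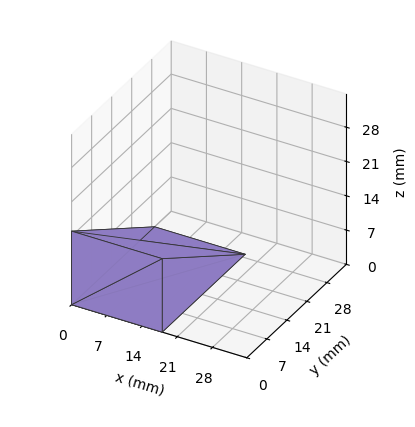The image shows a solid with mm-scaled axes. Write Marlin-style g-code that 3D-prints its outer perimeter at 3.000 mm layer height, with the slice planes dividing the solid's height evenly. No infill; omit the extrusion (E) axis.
Reading the render: the shape is a wedge (ramp): 18 × 29 mm base, rising to 15 mm along the y=0 edge and sloping linearly to z=0 at y=29 (dimensions read to the nearest mm from the axis ticks). For the g-code, the solid's height is divided into equal slices at the stated Δz and each level perimeter traced with G1 moves after a G0 lift.

; perimeter-only toolpath
G21 ; units = mm
G90 ; absolute positioning
G28 ; home
; layer 1
G0 Z3.000
G0 X0.000 Y0.000
G1 X18.000 Y0.000
G1 X18.000 Y23.200
G1 X0.000 Y23.200
G1 X0.000 Y0.000
; layer 2
G0 Z6.000
G0 X0.000 Y0.000
G1 X18.000 Y0.000
G1 X18.000 Y17.400
G1 X0.000 Y17.400
G1 X0.000 Y0.000
; layer 3
G0 Z9.000
G0 X0.000 Y0.000
G1 X18.000 Y0.000
G1 X18.000 Y11.600
G1 X0.000 Y11.600
G1 X0.000 Y0.000
; layer 4
G0 Z12.000
G0 X0.000 Y0.000
G1 X18.000 Y0.000
G1 X18.000 Y5.800
G1 X0.000 Y5.800
G1 X0.000 Y0.000
M2 ; end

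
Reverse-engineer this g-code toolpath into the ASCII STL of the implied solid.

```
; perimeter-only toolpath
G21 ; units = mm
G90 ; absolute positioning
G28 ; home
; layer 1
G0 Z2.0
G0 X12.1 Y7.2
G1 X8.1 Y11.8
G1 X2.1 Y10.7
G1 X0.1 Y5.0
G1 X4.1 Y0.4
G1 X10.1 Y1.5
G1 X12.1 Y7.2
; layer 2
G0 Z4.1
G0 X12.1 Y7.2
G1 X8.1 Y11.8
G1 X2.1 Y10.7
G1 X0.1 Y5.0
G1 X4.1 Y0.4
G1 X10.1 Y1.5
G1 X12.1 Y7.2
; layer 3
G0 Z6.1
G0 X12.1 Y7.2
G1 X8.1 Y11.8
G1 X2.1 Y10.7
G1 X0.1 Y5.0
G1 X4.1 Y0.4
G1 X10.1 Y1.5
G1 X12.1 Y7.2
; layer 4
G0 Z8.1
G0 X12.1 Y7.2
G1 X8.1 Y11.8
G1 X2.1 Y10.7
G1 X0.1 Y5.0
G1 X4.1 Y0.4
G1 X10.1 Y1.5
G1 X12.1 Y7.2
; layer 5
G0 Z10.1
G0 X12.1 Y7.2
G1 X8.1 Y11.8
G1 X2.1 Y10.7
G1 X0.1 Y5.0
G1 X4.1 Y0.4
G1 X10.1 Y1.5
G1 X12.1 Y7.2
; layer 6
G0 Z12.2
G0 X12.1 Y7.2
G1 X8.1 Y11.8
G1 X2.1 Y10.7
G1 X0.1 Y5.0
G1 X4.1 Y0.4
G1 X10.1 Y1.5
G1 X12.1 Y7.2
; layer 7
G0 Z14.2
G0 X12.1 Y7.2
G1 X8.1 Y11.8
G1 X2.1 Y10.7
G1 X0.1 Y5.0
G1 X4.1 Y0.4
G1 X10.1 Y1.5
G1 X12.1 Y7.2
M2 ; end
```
solid part
  facet normal 0.0000 0.0000 -1.0000
    outer loop
      vertex 2.1 10.7 0.0
      vertex 8.1 11.8 0.0
      vertex 12.1 7.2 0.0
    endloop
  endfacet
  facet normal 0.0000 0.0000 -1.0000
    outer loop
      vertex 0.1 5.0 0.0
      vertex 2.1 10.7 0.0
      vertex 12.1 7.2 0.0
    endloop
  endfacet
  facet normal 0.0000 0.0000 -1.0000
    outer loop
      vertex 4.1 0.4 0.0
      vertex 0.1 5.0 0.0
      vertex 12.1 7.2 0.0
    endloop
  endfacet
  facet normal 0.0000 0.0000 -1.0000
    outer loop
      vertex 10.1 1.5 0.0
      vertex 4.1 0.4 0.0
      vertex 12.1 7.2 0.0
    endloop
  endfacet
  facet normal 0.0000 0.0000 1.0000
    outer loop
      vertex 12.1 7.2 14.2
      vertex 8.1 11.8 14.2
      vertex 2.1 10.7 14.2
    endloop
  endfacet
  facet normal 0.0000 0.0000 1.0000
    outer loop
      vertex 12.1 7.2 14.2
      vertex 2.1 10.7 14.2
      vertex 0.1 5.0 14.2
    endloop
  endfacet
  facet normal 0.0000 0.0000 1.0000
    outer loop
      vertex 12.1 7.2 14.2
      vertex 0.1 5.0 14.2
      vertex 4.1 0.4 14.2
    endloop
  endfacet
  facet normal 0.0000 0.0000 1.0000
    outer loop
      vertex 12.1 7.2 14.2
      vertex 4.1 0.4 14.2
      vertex 10.1 1.5 14.2
    endloop
  endfacet
  facet normal 0.7546 0.6562 0.0000
    outer loop
      vertex 12.1 7.2 0.0
      vertex 8.1 11.8 0.0
      vertex 8.1 11.8 14.2
    endloop
  endfacet
  facet normal 0.7546 0.6562 0.0000
    outer loop
      vertex 12.1 7.2 0.0
      vertex 8.1 11.8 14.2
      vertex 12.1 7.2 14.2
    endloop
  endfacet
  facet normal -0.1803 0.9836 0.0000
    outer loop
      vertex 8.1 11.8 0.0
      vertex 2.1 10.7 0.0
      vertex 2.1 10.7 14.2
    endloop
  endfacet
  facet normal -0.1803 0.9836 0.0000
    outer loop
      vertex 8.1 11.8 0.0
      vertex 2.1 10.7 14.2
      vertex 8.1 11.8 14.2
    endloop
  endfacet
  facet normal -0.9436 0.3311 0.0000
    outer loop
      vertex 2.1 10.7 0.0
      vertex 0.1 5.0 0.0
      vertex 0.1 5.0 14.2
    endloop
  endfacet
  facet normal -0.9436 0.3311 0.0000
    outer loop
      vertex 2.1 10.7 0.0
      vertex 0.1 5.0 14.2
      vertex 2.1 10.7 14.2
    endloop
  endfacet
  facet normal -0.7546 -0.6562 0.0000
    outer loop
      vertex 0.1 5.0 0.0
      vertex 4.1 0.4 0.0
      vertex 4.1 0.4 14.2
    endloop
  endfacet
  facet normal -0.7546 -0.6562 0.0000
    outer loop
      vertex 0.1 5.0 0.0
      vertex 4.1 0.4 14.2
      vertex 0.1 5.0 14.2
    endloop
  endfacet
  facet normal 0.1803 -0.9836 0.0000
    outer loop
      vertex 4.1 0.4 0.0
      vertex 10.1 1.5 0.0
      vertex 10.1 1.5 14.2
    endloop
  endfacet
  facet normal 0.1803 -0.9836 0.0000
    outer loop
      vertex 4.1 0.4 0.0
      vertex 10.1 1.5 14.2
      vertex 4.1 0.4 14.2
    endloop
  endfacet
  facet normal 0.9436 -0.3311 0.0000
    outer loop
      vertex 10.1 1.5 0.0
      vertex 12.1 7.2 0.0
      vertex 12.1 7.2 14.2
    endloop
  endfacet
  facet normal 0.9436 -0.3311 0.0000
    outer loop
      vertex 10.1 1.5 0.0
      vertex 12.1 7.2 14.2
      vertex 10.1 1.5 14.2
    endloop
  endfacet
endsolid part

The G0 Z moves step by Δz≈2.0 mm. Every layer's G1 loop is the same polygon, so the solid is a straight extrusion of it from z=0 to z≈14.2. Closing with flat bottom and top caps and triangulating gives 20 facets — a regular 6-sided prism (a cylinder approximated with 6 flat sides), circumscribed radius ≈ 6.1 mm, height ≈ 14.2 mm.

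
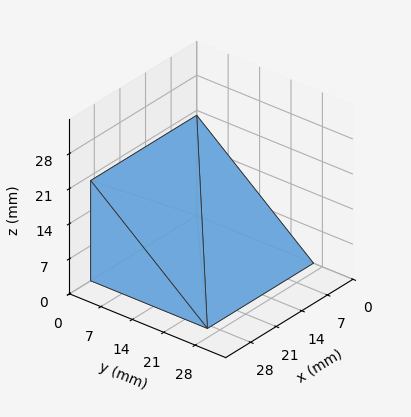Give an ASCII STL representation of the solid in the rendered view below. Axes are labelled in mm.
Reading the render: the shape is a wedge (ramp): 29 × 26 mm base, rising to 20 mm along the y=0 edge and sloping linearly to z=0 at y=26 (dimensions read to the nearest mm from the axis ticks). For the STL, each face is triangulated and given an outward normal.

solid part
  facet normal 0.0000 0.0000 -1.0000
    outer loop
      vertex 29.0 26.0 0.0
      vertex 29.0 0.0 0.0
      vertex 0.0 0.0 0.0
    endloop
  endfacet
  facet normal 0.0000 0.0000 -1.0000
    outer loop
      vertex 0.0 26.0 0.0
      vertex 29.0 26.0 0.0
      vertex 0.0 0.0 0.0
    endloop
  endfacet
  facet normal 0.0000 -1.0000 0.0000
    outer loop
      vertex 0.0 0.0 0.0
      vertex 29.0 0.0 0.0
      vertex 29.0 0.0 20.0
    endloop
  endfacet
  facet normal 0.0000 -1.0000 0.0000
    outer loop
      vertex 0.0 0.0 0.0
      vertex 29.0 0.0 20.0
      vertex 0.0 0.0 20.0
    endloop
  endfacet
  facet normal 0.0000 0.6097 0.7926
    outer loop
      vertex 0.0 0.0 20.0
      vertex 29.0 0.0 20.0
      vertex 29.0 26.0 0.0
    endloop
  endfacet
  facet normal 0.0000 0.6097 0.7926
    outer loop
      vertex 0.0 0.0 20.0
      vertex 29.0 26.0 0.0
      vertex 0.0 26.0 0.0
    endloop
  endfacet
  facet normal -1.0000 0.0000 0.0000
    outer loop
      vertex 0.0 0.0 20.0
      vertex 0.0 26.0 0.0
      vertex 0.0 0.0 0.0
    endloop
  endfacet
  facet normal 1.0000 0.0000 0.0000
    outer loop
      vertex 29.0 0.0 0.0
      vertex 29.0 26.0 0.0
      vertex 29.0 0.0 20.0
    endloop
  endfacet
endsolid part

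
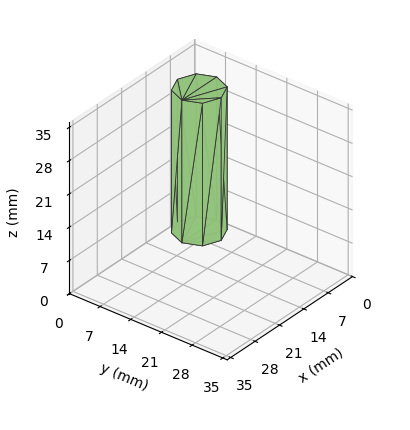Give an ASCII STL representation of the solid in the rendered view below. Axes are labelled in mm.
Reading the render: the shape is a regular 8-sided prism (a cylinder approximated with 8 flat sides), circumscribed radius ≈ 5 mm, height ≈ 30 mm (dimensions read to the nearest mm from the axis ticks). For the STL, each face is triangulated and given an outward normal.

solid part
  facet normal 0.0000 0.0000 -1.0000
    outer loop
      vertex 5.00 10.00 0.00
      vertex 8.54 8.54 0.00
      vertex 10.00 5.00 0.00
    endloop
  endfacet
  facet normal 0.0000 0.0000 -1.0000
    outer loop
      vertex 1.46 8.54 0.00
      vertex 5.00 10.00 0.00
      vertex 10.00 5.00 0.00
    endloop
  endfacet
  facet normal 0.0000 0.0000 -1.0000
    outer loop
      vertex 0.00 5.00 0.00
      vertex 1.46 8.54 0.00
      vertex 10.00 5.00 0.00
    endloop
  endfacet
  facet normal 0.0000 0.0000 -1.0000
    outer loop
      vertex 1.46 1.46 0.00
      vertex 0.00 5.00 0.00
      vertex 10.00 5.00 0.00
    endloop
  endfacet
  facet normal 0.0000 0.0000 -1.0000
    outer loop
      vertex 5.00 0.00 0.00
      vertex 1.46 1.46 0.00
      vertex 10.00 5.00 0.00
    endloop
  endfacet
  facet normal 0.0000 0.0000 -1.0000
    outer loop
      vertex 8.54 1.46 0.00
      vertex 5.00 0.00 0.00
      vertex 10.00 5.00 0.00
    endloop
  endfacet
  facet normal 0.0000 0.0000 1.0000
    outer loop
      vertex 10.00 5.00 30.00
      vertex 8.54 8.54 30.00
      vertex 5.00 10.00 30.00
    endloop
  endfacet
  facet normal 0.0000 0.0000 1.0000
    outer loop
      vertex 10.00 5.00 30.00
      vertex 5.00 10.00 30.00
      vertex 1.46 8.54 30.00
    endloop
  endfacet
  facet normal 0.0000 0.0000 1.0000
    outer loop
      vertex 10.00 5.00 30.00
      vertex 1.46 8.54 30.00
      vertex 0.00 5.00 30.00
    endloop
  endfacet
  facet normal 0.0000 0.0000 1.0000
    outer loop
      vertex 10.00 5.00 30.00
      vertex 0.00 5.00 30.00
      vertex 1.46 1.46 30.00
    endloop
  endfacet
  facet normal 0.0000 0.0000 1.0000
    outer loop
      vertex 10.00 5.00 30.00
      vertex 1.46 1.46 30.00
      vertex 5.00 0.00 30.00
    endloop
  endfacet
  facet normal 0.0000 0.0000 1.0000
    outer loop
      vertex 10.00 5.00 30.00
      vertex 5.00 0.00 30.00
      vertex 8.54 1.46 30.00
    endloop
  endfacet
  facet normal 0.9245 0.3813 0.0000
    outer loop
      vertex 10.00 5.00 0.00
      vertex 8.54 8.54 0.00
      vertex 8.54 8.54 30.00
    endloop
  endfacet
  facet normal 0.9245 0.3813 0.0000
    outer loop
      vertex 10.00 5.00 0.00
      vertex 8.54 8.54 30.00
      vertex 10.00 5.00 30.00
    endloop
  endfacet
  facet normal 0.3813 0.9245 0.0000
    outer loop
      vertex 8.54 8.54 0.00
      vertex 5.00 10.00 0.00
      vertex 5.00 10.00 30.00
    endloop
  endfacet
  facet normal 0.3813 0.9245 0.0000
    outer loop
      vertex 8.54 8.54 0.00
      vertex 5.00 10.00 30.00
      vertex 8.54 8.54 30.00
    endloop
  endfacet
  facet normal -0.3813 0.9245 0.0000
    outer loop
      vertex 5.00 10.00 0.00
      vertex 1.46 8.54 0.00
      vertex 1.46 8.54 30.00
    endloop
  endfacet
  facet normal -0.3813 0.9245 0.0000
    outer loop
      vertex 5.00 10.00 0.00
      vertex 1.46 8.54 30.00
      vertex 5.00 10.00 30.00
    endloop
  endfacet
  facet normal -0.9245 0.3813 0.0000
    outer loop
      vertex 1.46 8.54 0.00
      vertex 0.00 5.00 0.00
      vertex 0.00 5.00 30.00
    endloop
  endfacet
  facet normal -0.9245 0.3813 0.0000
    outer loop
      vertex 1.46 8.54 0.00
      vertex 0.00 5.00 30.00
      vertex 1.46 8.54 30.00
    endloop
  endfacet
  facet normal -0.9245 -0.3813 0.0000
    outer loop
      vertex 0.00 5.00 0.00
      vertex 1.46 1.46 0.00
      vertex 1.46 1.46 30.00
    endloop
  endfacet
  facet normal -0.9245 -0.3813 0.0000
    outer loop
      vertex 0.00 5.00 0.00
      vertex 1.46 1.46 30.00
      vertex 0.00 5.00 30.00
    endloop
  endfacet
  facet normal -0.3813 -0.9245 0.0000
    outer loop
      vertex 1.46 1.46 0.00
      vertex 5.00 0.00 0.00
      vertex 5.00 0.00 30.00
    endloop
  endfacet
  facet normal -0.3813 -0.9245 0.0000
    outer loop
      vertex 1.46 1.46 0.00
      vertex 5.00 0.00 30.00
      vertex 1.46 1.46 30.00
    endloop
  endfacet
  facet normal 0.3813 -0.9245 0.0000
    outer loop
      vertex 5.00 0.00 0.00
      vertex 8.54 1.46 0.00
      vertex 8.54 1.46 30.00
    endloop
  endfacet
  facet normal 0.3813 -0.9245 0.0000
    outer loop
      vertex 5.00 0.00 0.00
      vertex 8.54 1.46 30.00
      vertex 5.00 0.00 30.00
    endloop
  endfacet
  facet normal 0.9245 -0.3813 0.0000
    outer loop
      vertex 8.54 1.46 0.00
      vertex 10.00 5.00 0.00
      vertex 10.00 5.00 30.00
    endloop
  endfacet
  facet normal 0.9245 -0.3813 0.0000
    outer loop
      vertex 8.54 1.46 0.00
      vertex 10.00 5.00 30.00
      vertex 8.54 1.46 30.00
    endloop
  endfacet
endsolid part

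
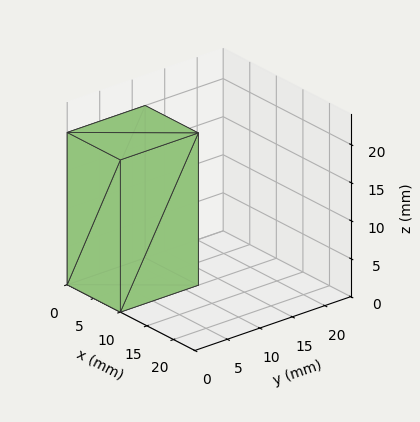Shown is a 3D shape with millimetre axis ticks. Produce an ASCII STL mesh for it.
Reading the render: the shape is a rectangular box, roughly 10 × 12 mm footprint and 20 mm tall (dimensions read to the nearest mm from the axis ticks). For the STL, each face is triangulated and given an outward normal.

solid part
  facet normal 0.0000 0.0000 -1.0000
    outer loop
      vertex 10.00 12.00 0.00
      vertex 10.00 0.00 0.00
      vertex 0.00 0.00 0.00
    endloop
  endfacet
  facet normal 0.0000 0.0000 -1.0000
    outer loop
      vertex 0.00 12.00 0.00
      vertex 10.00 12.00 0.00
      vertex 0.00 0.00 0.00
    endloop
  endfacet
  facet normal 0.0000 0.0000 1.0000
    outer loop
      vertex 0.00 0.00 20.00
      vertex 10.00 0.00 20.00
      vertex 10.00 12.00 20.00
    endloop
  endfacet
  facet normal 0.0000 0.0000 1.0000
    outer loop
      vertex 0.00 0.00 20.00
      vertex 10.00 12.00 20.00
      vertex 0.00 12.00 20.00
    endloop
  endfacet
  facet normal 0.0000 -1.0000 0.0000
    outer loop
      vertex 0.00 0.00 0.00
      vertex 10.00 0.00 0.00
      vertex 10.00 0.00 20.00
    endloop
  endfacet
  facet normal 0.0000 -1.0000 0.0000
    outer loop
      vertex 0.00 0.00 0.00
      vertex 10.00 0.00 20.00
      vertex 0.00 0.00 20.00
    endloop
  endfacet
  facet normal 0.0000 1.0000 0.0000
    outer loop
      vertex 10.00 12.00 20.00
      vertex 10.00 12.00 0.00
      vertex 0.00 12.00 0.00
    endloop
  endfacet
  facet normal 0.0000 1.0000 0.0000
    outer loop
      vertex 0.00 12.00 20.00
      vertex 10.00 12.00 20.00
      vertex 0.00 12.00 0.00
    endloop
  endfacet
  facet normal -1.0000 0.0000 0.0000
    outer loop
      vertex 0.00 12.00 20.00
      vertex 0.00 12.00 0.00
      vertex 0.00 0.00 0.00
    endloop
  endfacet
  facet normal -1.0000 0.0000 0.0000
    outer loop
      vertex 0.00 0.00 20.00
      vertex 0.00 12.00 20.00
      vertex 0.00 0.00 0.00
    endloop
  endfacet
  facet normal 1.0000 0.0000 0.0000
    outer loop
      vertex 10.00 0.00 0.00
      vertex 10.00 12.00 0.00
      vertex 10.00 12.00 20.00
    endloop
  endfacet
  facet normal 1.0000 0.0000 0.0000
    outer loop
      vertex 10.00 0.00 0.00
      vertex 10.00 12.00 20.00
      vertex 10.00 0.00 20.00
    endloop
  endfacet
endsolid part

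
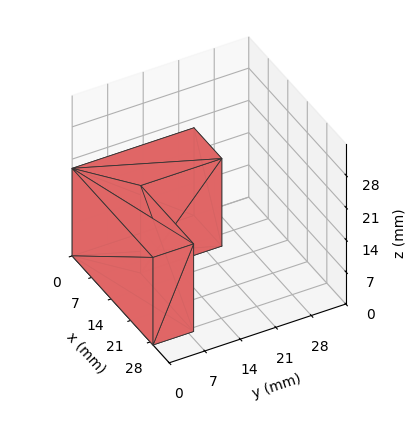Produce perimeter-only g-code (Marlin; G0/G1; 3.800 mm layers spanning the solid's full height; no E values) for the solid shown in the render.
Reading the render: the shape is an L-shaped prism: outer 29 × 24 mm, arm thicknesses ≈ 8 mm (horizontal) and 10 mm (vertical), extruded 19 mm in z (dimensions read to the nearest mm from the axis ticks). For the g-code, the solid's height is divided into equal slices at the stated Δz and each level perimeter traced with G1 moves after a G0 lift.

; perimeter-only toolpath
G21 ; units = mm
G90 ; absolute positioning
G28 ; home
; layer 1
G0 Z3.800
G0 X0.000 Y0.000
G1 X29.000 Y0.000
G1 X29.000 Y8.000
G1 X10.000 Y8.000
G1 X10.000 Y24.000
G1 X0.000 Y24.000
G1 X0.000 Y0.000
; layer 2
G0 Z7.600
G0 X0.000 Y0.000
G1 X29.000 Y0.000
G1 X29.000 Y8.000
G1 X10.000 Y8.000
G1 X10.000 Y24.000
G1 X0.000 Y24.000
G1 X0.000 Y0.000
; layer 3
G0 Z11.400
G0 X0.000 Y0.000
G1 X29.000 Y0.000
G1 X29.000 Y8.000
G1 X10.000 Y8.000
G1 X10.000 Y24.000
G1 X0.000 Y24.000
G1 X0.000 Y0.000
; layer 4
G0 Z15.200
G0 X0.000 Y0.000
G1 X29.000 Y0.000
G1 X29.000 Y8.000
G1 X10.000 Y8.000
G1 X10.000 Y24.000
G1 X0.000 Y24.000
G1 X0.000 Y0.000
; layer 5
G0 Z19.000
G0 X0.000 Y0.000
G1 X29.000 Y0.000
G1 X29.000 Y8.000
G1 X10.000 Y8.000
G1 X10.000 Y24.000
G1 X0.000 Y24.000
G1 X0.000 Y0.000
M2 ; end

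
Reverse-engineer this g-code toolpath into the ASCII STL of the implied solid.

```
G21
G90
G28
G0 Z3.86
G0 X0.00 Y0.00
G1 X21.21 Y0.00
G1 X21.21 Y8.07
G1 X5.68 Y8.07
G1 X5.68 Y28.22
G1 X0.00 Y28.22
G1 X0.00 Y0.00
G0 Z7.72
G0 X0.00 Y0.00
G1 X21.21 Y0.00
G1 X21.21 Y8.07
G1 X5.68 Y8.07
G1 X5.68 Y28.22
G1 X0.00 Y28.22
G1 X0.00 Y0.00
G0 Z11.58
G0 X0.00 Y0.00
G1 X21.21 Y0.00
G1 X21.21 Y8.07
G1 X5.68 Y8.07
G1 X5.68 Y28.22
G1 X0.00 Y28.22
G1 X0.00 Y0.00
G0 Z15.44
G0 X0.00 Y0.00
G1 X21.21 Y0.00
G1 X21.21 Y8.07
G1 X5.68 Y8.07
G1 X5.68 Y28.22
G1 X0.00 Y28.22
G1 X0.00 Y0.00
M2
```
solid part
  facet normal 0.0000 0.0000 -1.0000
    outer loop
      vertex 21.21 8.07 0.00
      vertex 21.21 0.00 0.00
      vertex 0.00 0.00 0.00
    endloop
  endfacet
  facet normal 0.0000 0.0000 -1.0000
    outer loop
      vertex 5.68 8.07 0.00
      vertex 21.21 8.07 0.00
      vertex 0.00 0.00 0.00
    endloop
  endfacet
  facet normal 0.0000 0.0000 -1.0000
    outer loop
      vertex 5.68 28.22 0.00
      vertex 5.68 8.07 0.00
      vertex 0.00 0.00 0.00
    endloop
  endfacet
  facet normal 0.0000 0.0000 -1.0000
    outer loop
      vertex 0.00 28.22 0.00
      vertex 5.68 28.22 0.00
      vertex 0.00 0.00 0.00
    endloop
  endfacet
  facet normal 0.0000 0.0000 1.0000
    outer loop
      vertex 0.00 0.00 15.44
      vertex 21.21 0.00 15.44
      vertex 21.21 8.07 15.44
    endloop
  endfacet
  facet normal 0.0000 0.0000 1.0000
    outer loop
      vertex 0.00 0.00 15.44
      vertex 21.21 8.07 15.44
      vertex 5.68 8.07 15.44
    endloop
  endfacet
  facet normal 0.0000 0.0000 1.0000
    outer loop
      vertex 0.00 0.00 15.44
      vertex 5.68 8.07 15.44
      vertex 5.68 28.22 15.44
    endloop
  endfacet
  facet normal 0.0000 0.0000 1.0000
    outer loop
      vertex 0.00 0.00 15.44
      vertex 5.68 28.22 15.44
      vertex 0.00 28.22 15.44
    endloop
  endfacet
  facet normal 0.0000 -1.0000 0.0000
    outer loop
      vertex 0.00 0.00 0.00
      vertex 21.21 0.00 0.00
      vertex 21.21 0.00 15.44
    endloop
  endfacet
  facet normal 0.0000 -1.0000 0.0000
    outer loop
      vertex 0.00 0.00 0.00
      vertex 21.21 0.00 15.44
      vertex 0.00 0.00 15.44
    endloop
  endfacet
  facet normal 1.0000 0.0000 0.0000
    outer loop
      vertex 21.21 0.00 0.00
      vertex 21.21 8.07 0.00
      vertex 21.21 8.07 15.44
    endloop
  endfacet
  facet normal 1.0000 0.0000 0.0000
    outer loop
      vertex 21.21 0.00 0.00
      vertex 21.21 8.07 15.44
      vertex 21.21 0.00 15.44
    endloop
  endfacet
  facet normal 0.0000 1.0000 0.0000
    outer loop
      vertex 21.21 8.07 0.00
      vertex 5.68 8.07 0.00
      vertex 5.68 8.07 15.44
    endloop
  endfacet
  facet normal 0.0000 1.0000 0.0000
    outer loop
      vertex 21.21 8.07 0.00
      vertex 5.68 8.07 15.44
      vertex 21.21 8.07 15.44
    endloop
  endfacet
  facet normal 1.0000 0.0000 0.0000
    outer loop
      vertex 5.68 8.07 0.00
      vertex 5.68 28.22 0.00
      vertex 5.68 28.22 15.44
    endloop
  endfacet
  facet normal 1.0000 0.0000 0.0000
    outer loop
      vertex 5.68 8.07 0.00
      vertex 5.68 28.22 15.44
      vertex 5.68 8.07 15.44
    endloop
  endfacet
  facet normal 0.0000 1.0000 0.0000
    outer loop
      vertex 5.68 28.22 0.00
      vertex 0.00 28.22 0.00
      vertex 0.00 28.22 15.44
    endloop
  endfacet
  facet normal 0.0000 1.0000 0.0000
    outer loop
      vertex 5.68 28.22 0.00
      vertex 0.00 28.22 15.44
      vertex 5.68 28.22 15.44
    endloop
  endfacet
  facet normal -1.0000 0.0000 0.0000
    outer loop
      vertex 0.00 28.22 0.00
      vertex 0.00 0.00 0.00
      vertex 0.00 0.00 15.44
    endloop
  endfacet
  facet normal -1.0000 0.0000 0.0000
    outer loop
      vertex 0.00 28.22 0.00
      vertex 0.00 0.00 15.44
      vertex 0.00 28.22 15.44
    endloop
  endfacet
endsolid part

The G0 Z moves step by Δz≈3.86 mm. Every layer's G1 loop is the same polygon, so the solid is a straight extrusion of it from z=0 to z≈15.4. Closing with flat bottom and top caps and triangulating gives 20 facets — an L-shaped prism: outer 21.2 × 28.2 mm, arm thicknesses ≈ 8.07 mm (horizontal) and 5.68 mm (vertical), extruded 15.4 mm in z.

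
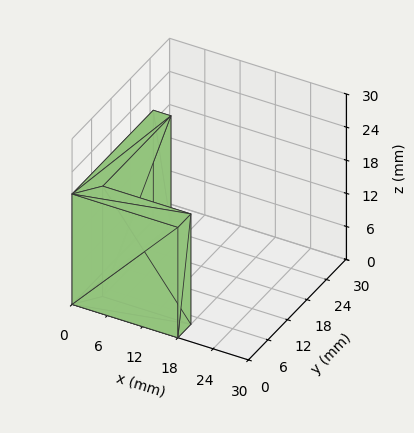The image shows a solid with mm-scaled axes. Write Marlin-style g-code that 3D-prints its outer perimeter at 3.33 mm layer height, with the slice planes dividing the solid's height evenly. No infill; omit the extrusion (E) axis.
Reading the render: the shape is an L-shaped prism: outer 18 × 25 mm, arm thicknesses ≈ 4 mm (horizontal) and 3 mm (vertical), extruded 20 mm in z (dimensions read to the nearest mm from the axis ticks). For the g-code, the solid's height is divided into equal slices at the stated Δz and each level perimeter traced with G1 moves after a G0 lift.

; perimeter-only toolpath
G21 ; units = mm
G90 ; absolute positioning
G28 ; home
; layer 1
G0 Z3.33
G0 X0.00 Y0.00
G1 X18.00 Y0.00
G1 X18.00 Y4.00
G1 X3.00 Y4.00
G1 X3.00 Y25.00
G1 X0.00 Y25.00
G1 X0.00 Y0.00
; layer 2
G0 Z6.67
G0 X0.00 Y0.00
G1 X18.00 Y0.00
G1 X18.00 Y4.00
G1 X3.00 Y4.00
G1 X3.00 Y25.00
G1 X0.00 Y25.00
G1 X0.00 Y0.00
; layer 3
G0 Z10.00
G0 X0.00 Y0.00
G1 X18.00 Y0.00
G1 X18.00 Y4.00
G1 X3.00 Y4.00
G1 X3.00 Y25.00
G1 X0.00 Y25.00
G1 X0.00 Y0.00
; layer 4
G0 Z13.33
G0 X0.00 Y0.00
G1 X18.00 Y0.00
G1 X18.00 Y4.00
G1 X3.00 Y4.00
G1 X3.00 Y25.00
G1 X0.00 Y25.00
G1 X0.00 Y0.00
; layer 5
G0 Z16.67
G0 X0.00 Y0.00
G1 X18.00 Y0.00
G1 X18.00 Y4.00
G1 X3.00 Y4.00
G1 X3.00 Y25.00
G1 X0.00 Y25.00
G1 X0.00 Y0.00
; layer 6
G0 Z20.00
G0 X0.00 Y0.00
G1 X18.00 Y0.00
G1 X18.00 Y4.00
G1 X3.00 Y4.00
G1 X3.00 Y25.00
G1 X0.00 Y25.00
G1 X0.00 Y0.00
M2 ; end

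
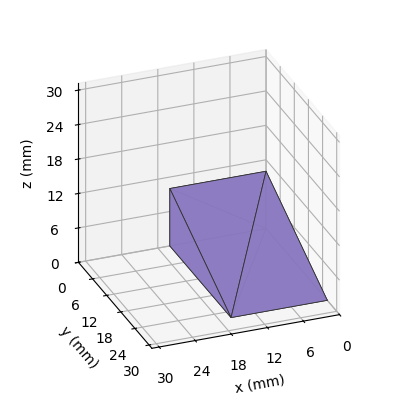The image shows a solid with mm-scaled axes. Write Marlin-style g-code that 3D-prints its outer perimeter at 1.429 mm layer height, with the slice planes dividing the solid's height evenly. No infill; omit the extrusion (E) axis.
Reading the render: the shape is a wedge (ramp): 16 × 26 mm base, rising to 10 mm along the y=0 edge and sloping linearly to z=0 at y=26 (dimensions read to the nearest mm from the axis ticks). For the g-code, the solid's height is divided into equal slices at the stated Δz and each level perimeter traced with G1 moves after a G0 lift.

; perimeter-only toolpath
G21 ; units = mm
G90 ; absolute positioning
G28 ; home
; layer 1
G0 Z1.429
G0 X0.000 Y0.000
G1 X16.000 Y0.000
G1 X16.000 Y22.286
G1 X0.000 Y22.286
G1 X0.000 Y0.000
; layer 2
G0 Z2.857
G0 X0.000 Y0.000
G1 X16.000 Y0.000
G1 X16.000 Y18.571
G1 X0.000 Y18.571
G1 X0.000 Y0.000
; layer 3
G0 Z4.286
G0 X0.000 Y0.000
G1 X16.000 Y0.000
G1 X16.000 Y14.857
G1 X0.000 Y14.857
G1 X0.000 Y0.000
; layer 4
G0 Z5.714
G0 X0.000 Y0.000
G1 X16.000 Y0.000
G1 X16.000 Y11.143
G1 X0.000 Y11.143
G1 X0.000 Y0.000
; layer 5
G0 Z7.143
G0 X0.000 Y0.000
G1 X16.000 Y0.000
G1 X16.000 Y7.429
G1 X0.000 Y7.429
G1 X0.000 Y0.000
; layer 6
G0 Z8.571
G0 X0.000 Y0.000
G1 X16.000 Y0.000
G1 X16.000 Y3.714
G1 X0.000 Y3.714
G1 X0.000 Y0.000
M2 ; end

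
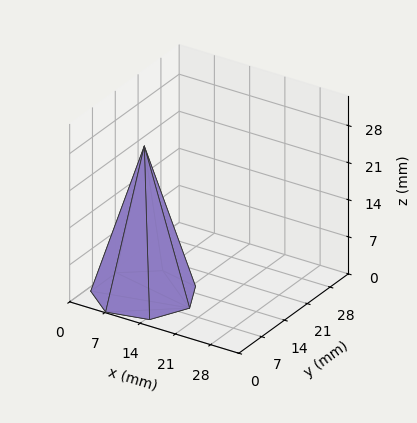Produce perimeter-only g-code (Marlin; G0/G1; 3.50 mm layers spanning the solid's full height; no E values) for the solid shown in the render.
Reading the render: the shape is a regular 7-sided pyramid, base circumscribed radius ≈ 9 mm, apex at z ≈ 28 mm (dimensions read to the nearest mm from the axis ticks). For the g-code, the solid's height is divided into equal slices at the stated Δz and each level perimeter traced with G1 moves after a G0 lift.

; perimeter-only toolpath
G21 ; units = mm
G90 ; absolute positioning
G28 ; home
; layer 1
G0 Z3.50
G0 X16.88 Y9.00
G1 X13.91 Y15.16
G1 X7.25 Y16.67
G1 X1.90 Y12.41
G1 X1.90 Y5.59
G1 X7.25 Y1.33
G1 X13.91 Y2.84
G1 X16.88 Y9.00
; layer 2
G0 Z7.00
G0 X15.75 Y9.00
G1 X13.21 Y14.28
G1 X7.50 Y15.58
G1 X2.92 Y11.93
G1 X2.92 Y6.07
G1 X7.50 Y2.42
G1 X13.21 Y3.72
G1 X15.75 Y9.00
; layer 3
G0 Z10.50
G0 X14.62 Y9.00
G1 X12.51 Y13.40
G1 X7.75 Y14.48
G1 X3.93 Y11.44
G1 X3.93 Y6.56
G1 X7.75 Y3.52
G1 X12.51 Y4.60
G1 X14.62 Y9.00
; layer 4
G0 Z14.00
G0 X13.50 Y9.00
G1 X11.80 Y12.52
G1 X8.00 Y13.38
G1 X4.95 Y10.95
G1 X4.95 Y7.05
G1 X8.00 Y4.62
G1 X11.80 Y5.48
G1 X13.50 Y9.00
; layer 5
G0 Z17.50
G0 X12.38 Y9.00
G1 X11.10 Y11.64
G1 X8.25 Y12.29
G1 X5.96 Y10.46
G1 X5.96 Y7.54
G1 X8.25 Y5.71
G1 X11.10 Y6.36
G1 X12.38 Y9.00
; layer 6
G0 Z21.00
G0 X11.25 Y9.00
G1 X10.40 Y10.76
G1 X8.50 Y11.19
G1 X6.97 Y9.97
G1 X6.97 Y8.03
G1 X8.50 Y6.81
G1 X10.40 Y7.24
G1 X11.25 Y9.00
; layer 7
G0 Z24.50
G0 X10.12 Y9.00
G1 X9.70 Y9.88
G1 X8.75 Y10.10
G1 X7.99 Y9.49
G1 X7.99 Y8.51
G1 X8.75 Y7.90
G1 X9.70 Y8.12
G1 X10.12 Y9.00
M2 ; end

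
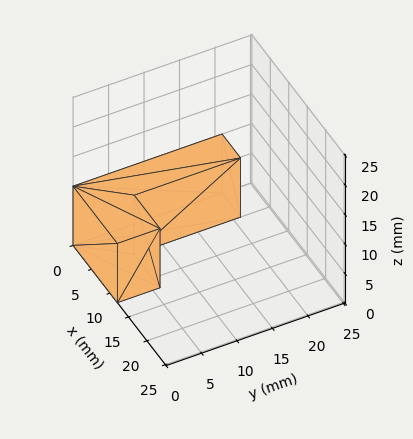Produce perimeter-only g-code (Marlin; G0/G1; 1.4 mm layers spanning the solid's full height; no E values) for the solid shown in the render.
Reading the render: the shape is an L-shaped prism: outer 12 × 21 mm, arm thicknesses ≈ 6 mm (horizontal) and 5 mm (vertical), extruded 10 mm in z (dimensions read to the nearest mm from the axis ticks). For the g-code, the solid's height is divided into equal slices at the stated Δz and each level perimeter traced with G1 moves after a G0 lift.

; perimeter-only toolpath
G21 ; units = mm
G90 ; absolute positioning
G28 ; home
; layer 1
G0 Z1.4
G0 X0.0 Y0.0
G1 X12.0 Y0.0
G1 X12.0 Y6.0
G1 X5.0 Y6.0
G1 X5.0 Y21.0
G1 X0.0 Y21.0
G1 X0.0 Y0.0
; layer 2
G0 Z2.9
G0 X0.0 Y0.0
G1 X12.0 Y0.0
G1 X12.0 Y6.0
G1 X5.0 Y6.0
G1 X5.0 Y21.0
G1 X0.0 Y21.0
G1 X0.0 Y0.0
; layer 3
G0 Z4.3
G0 X0.0 Y0.0
G1 X12.0 Y0.0
G1 X12.0 Y6.0
G1 X5.0 Y6.0
G1 X5.0 Y21.0
G1 X0.0 Y21.0
G1 X0.0 Y0.0
; layer 4
G0 Z5.7
G0 X0.0 Y0.0
G1 X12.0 Y0.0
G1 X12.0 Y6.0
G1 X5.0 Y6.0
G1 X5.0 Y21.0
G1 X0.0 Y21.0
G1 X0.0 Y0.0
; layer 5
G0 Z7.1
G0 X0.0 Y0.0
G1 X12.0 Y0.0
G1 X12.0 Y6.0
G1 X5.0 Y6.0
G1 X5.0 Y21.0
G1 X0.0 Y21.0
G1 X0.0 Y0.0
; layer 6
G0 Z8.6
G0 X0.0 Y0.0
G1 X12.0 Y0.0
G1 X12.0 Y6.0
G1 X5.0 Y6.0
G1 X5.0 Y21.0
G1 X0.0 Y21.0
G1 X0.0 Y0.0
; layer 7
G0 Z10.0
G0 X0.0 Y0.0
G1 X12.0 Y0.0
G1 X12.0 Y6.0
G1 X5.0 Y6.0
G1 X5.0 Y21.0
G1 X0.0 Y21.0
G1 X0.0 Y0.0
M2 ; end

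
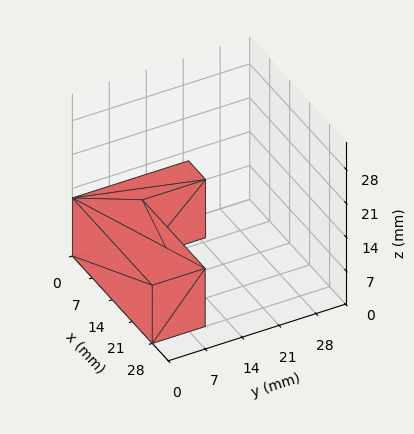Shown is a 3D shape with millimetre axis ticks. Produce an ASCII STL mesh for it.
Reading the render: the shape is an L-shaped prism: outer 28 × 22 mm, arm thicknesses ≈ 10 mm (horizontal) and 6 mm (vertical), extruded 12 mm in z (dimensions read to the nearest mm from the axis ticks). For the STL, each face is triangulated and given an outward normal.

solid part
  facet normal 0.0000 0.0000 -1.0000
    outer loop
      vertex 28.000 10.000 0.000
      vertex 28.000 0.000 0.000
      vertex 0.000 0.000 0.000
    endloop
  endfacet
  facet normal 0.0000 0.0000 -1.0000
    outer loop
      vertex 6.000 10.000 0.000
      vertex 28.000 10.000 0.000
      vertex 0.000 0.000 0.000
    endloop
  endfacet
  facet normal 0.0000 0.0000 -1.0000
    outer loop
      vertex 6.000 22.000 0.000
      vertex 6.000 10.000 0.000
      vertex 0.000 0.000 0.000
    endloop
  endfacet
  facet normal 0.0000 0.0000 -1.0000
    outer loop
      vertex 0.000 22.000 0.000
      vertex 6.000 22.000 0.000
      vertex 0.000 0.000 0.000
    endloop
  endfacet
  facet normal 0.0000 0.0000 1.0000
    outer loop
      vertex 0.000 0.000 12.000
      vertex 28.000 0.000 12.000
      vertex 28.000 10.000 12.000
    endloop
  endfacet
  facet normal 0.0000 0.0000 1.0000
    outer loop
      vertex 0.000 0.000 12.000
      vertex 28.000 10.000 12.000
      vertex 6.000 10.000 12.000
    endloop
  endfacet
  facet normal 0.0000 0.0000 1.0000
    outer loop
      vertex 0.000 0.000 12.000
      vertex 6.000 10.000 12.000
      vertex 6.000 22.000 12.000
    endloop
  endfacet
  facet normal 0.0000 0.0000 1.0000
    outer loop
      vertex 0.000 0.000 12.000
      vertex 6.000 22.000 12.000
      vertex 0.000 22.000 12.000
    endloop
  endfacet
  facet normal 0.0000 -1.0000 0.0000
    outer loop
      vertex 0.000 0.000 0.000
      vertex 28.000 0.000 0.000
      vertex 28.000 0.000 12.000
    endloop
  endfacet
  facet normal 0.0000 -1.0000 0.0000
    outer loop
      vertex 0.000 0.000 0.000
      vertex 28.000 0.000 12.000
      vertex 0.000 0.000 12.000
    endloop
  endfacet
  facet normal 1.0000 0.0000 0.0000
    outer loop
      vertex 28.000 0.000 0.000
      vertex 28.000 10.000 0.000
      vertex 28.000 10.000 12.000
    endloop
  endfacet
  facet normal 1.0000 0.0000 0.0000
    outer loop
      vertex 28.000 0.000 0.000
      vertex 28.000 10.000 12.000
      vertex 28.000 0.000 12.000
    endloop
  endfacet
  facet normal 0.0000 1.0000 0.0000
    outer loop
      vertex 28.000 10.000 0.000
      vertex 6.000 10.000 0.000
      vertex 6.000 10.000 12.000
    endloop
  endfacet
  facet normal 0.0000 1.0000 0.0000
    outer loop
      vertex 28.000 10.000 0.000
      vertex 6.000 10.000 12.000
      vertex 28.000 10.000 12.000
    endloop
  endfacet
  facet normal 1.0000 0.0000 0.0000
    outer loop
      vertex 6.000 10.000 0.000
      vertex 6.000 22.000 0.000
      vertex 6.000 22.000 12.000
    endloop
  endfacet
  facet normal 1.0000 0.0000 0.0000
    outer loop
      vertex 6.000 10.000 0.000
      vertex 6.000 22.000 12.000
      vertex 6.000 10.000 12.000
    endloop
  endfacet
  facet normal 0.0000 1.0000 0.0000
    outer loop
      vertex 6.000 22.000 0.000
      vertex 0.000 22.000 0.000
      vertex 0.000 22.000 12.000
    endloop
  endfacet
  facet normal 0.0000 1.0000 0.0000
    outer loop
      vertex 6.000 22.000 0.000
      vertex 0.000 22.000 12.000
      vertex 6.000 22.000 12.000
    endloop
  endfacet
  facet normal -1.0000 0.0000 0.0000
    outer loop
      vertex 0.000 22.000 0.000
      vertex 0.000 0.000 0.000
      vertex 0.000 0.000 12.000
    endloop
  endfacet
  facet normal -1.0000 0.0000 0.0000
    outer loop
      vertex 0.000 22.000 0.000
      vertex 0.000 0.000 12.000
      vertex 0.000 22.000 12.000
    endloop
  endfacet
endsolid part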